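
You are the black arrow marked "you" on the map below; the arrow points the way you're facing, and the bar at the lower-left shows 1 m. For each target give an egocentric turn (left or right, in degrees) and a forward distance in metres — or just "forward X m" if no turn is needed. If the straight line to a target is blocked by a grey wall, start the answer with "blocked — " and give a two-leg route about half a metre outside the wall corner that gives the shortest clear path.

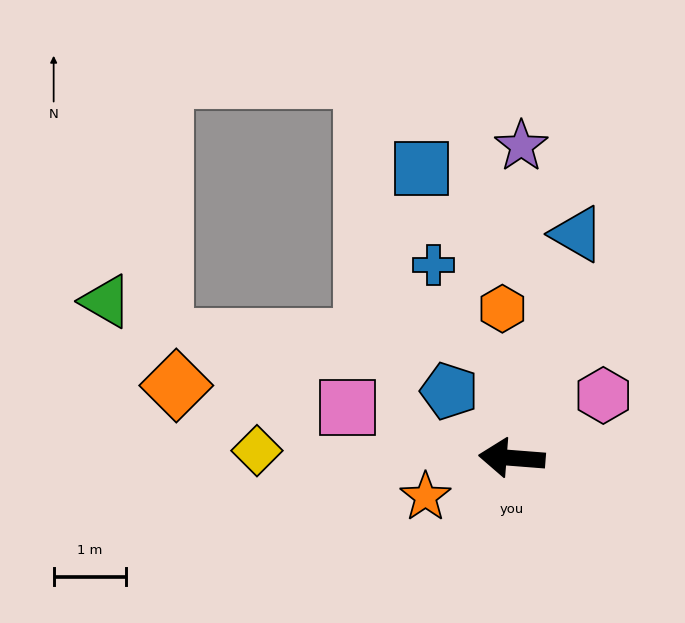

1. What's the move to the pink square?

turn right 13°, forward 2.4 m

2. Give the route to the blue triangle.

turn right 102°, forward 3.2 m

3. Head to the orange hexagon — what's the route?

turn right 82°, forward 2.1 m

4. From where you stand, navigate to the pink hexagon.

turn right 141°, forward 1.5 m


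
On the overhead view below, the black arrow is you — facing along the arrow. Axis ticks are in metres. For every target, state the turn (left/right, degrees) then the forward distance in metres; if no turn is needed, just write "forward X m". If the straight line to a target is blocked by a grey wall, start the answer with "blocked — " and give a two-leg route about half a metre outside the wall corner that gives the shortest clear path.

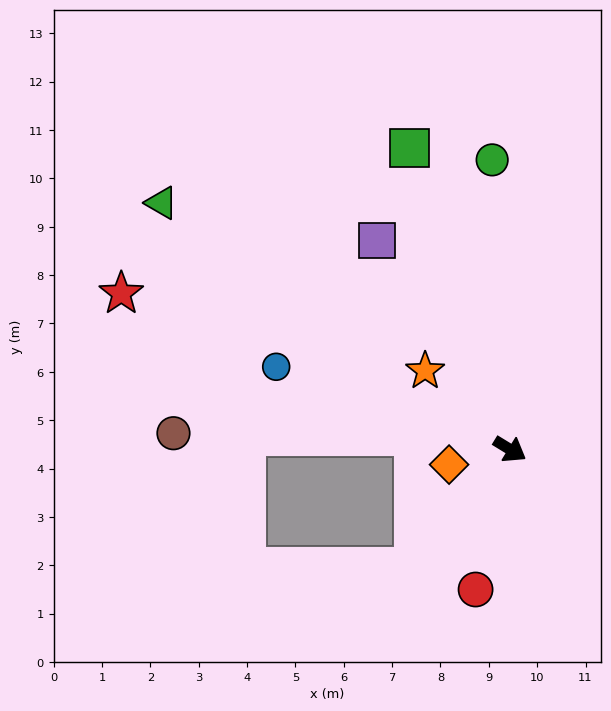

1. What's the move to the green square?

turn left 140°, forward 6.6 m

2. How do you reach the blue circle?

turn right 168°, forward 5.1 m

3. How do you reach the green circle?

turn left 125°, forward 6.0 m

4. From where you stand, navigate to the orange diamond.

turn right 135°, forward 1.3 m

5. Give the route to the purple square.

turn left 154°, forward 5.1 m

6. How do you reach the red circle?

turn right 72°, forward 3.0 m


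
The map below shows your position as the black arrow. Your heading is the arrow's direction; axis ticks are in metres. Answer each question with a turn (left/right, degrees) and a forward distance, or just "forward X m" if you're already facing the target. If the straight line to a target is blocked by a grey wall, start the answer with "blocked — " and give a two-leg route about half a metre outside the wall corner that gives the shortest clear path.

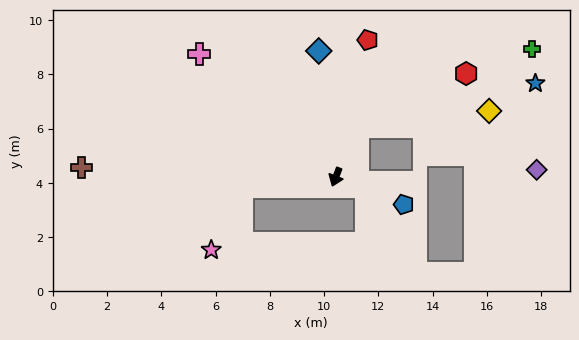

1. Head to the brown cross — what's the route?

turn right 71°, forward 9.4 m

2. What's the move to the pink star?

blocked — turn right 63°, forward 3.5 m, then turn left 59°, forward 2.6 m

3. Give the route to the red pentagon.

turn right 172°, forward 5.2 m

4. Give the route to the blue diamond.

turn right 151°, forward 4.7 m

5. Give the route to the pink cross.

turn right 111°, forward 6.8 m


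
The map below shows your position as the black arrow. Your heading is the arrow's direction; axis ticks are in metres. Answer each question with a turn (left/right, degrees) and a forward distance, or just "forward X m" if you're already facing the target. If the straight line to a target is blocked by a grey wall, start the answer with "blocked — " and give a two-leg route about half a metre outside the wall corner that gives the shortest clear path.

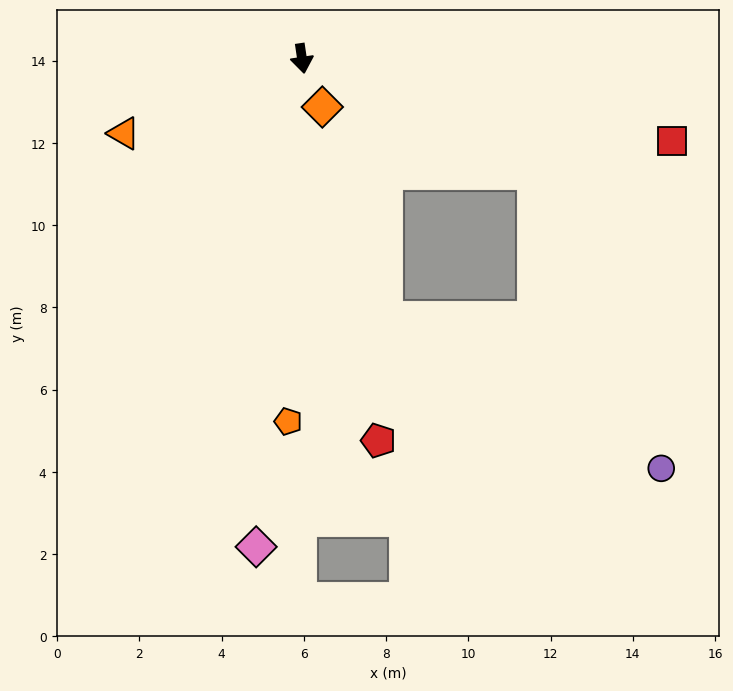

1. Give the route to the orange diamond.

turn left 14°, forward 1.3 m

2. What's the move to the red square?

turn left 69°, forward 9.2 m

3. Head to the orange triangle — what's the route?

turn right 76°, forward 4.7 m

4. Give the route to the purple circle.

blocked — turn left 55°, forward 6.3 m, then turn right 40°, forward 7.8 m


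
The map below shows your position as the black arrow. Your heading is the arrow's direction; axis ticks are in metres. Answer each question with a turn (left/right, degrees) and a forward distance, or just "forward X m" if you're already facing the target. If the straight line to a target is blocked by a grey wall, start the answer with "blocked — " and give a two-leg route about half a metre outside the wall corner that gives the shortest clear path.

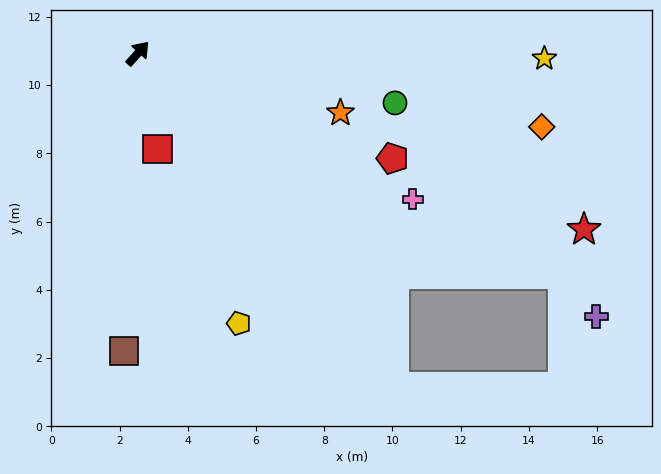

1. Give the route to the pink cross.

turn right 76°, forward 9.1 m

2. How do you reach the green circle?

turn right 59°, forward 7.7 m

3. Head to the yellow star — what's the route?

turn right 49°, forward 11.9 m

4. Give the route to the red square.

turn right 127°, forward 2.9 m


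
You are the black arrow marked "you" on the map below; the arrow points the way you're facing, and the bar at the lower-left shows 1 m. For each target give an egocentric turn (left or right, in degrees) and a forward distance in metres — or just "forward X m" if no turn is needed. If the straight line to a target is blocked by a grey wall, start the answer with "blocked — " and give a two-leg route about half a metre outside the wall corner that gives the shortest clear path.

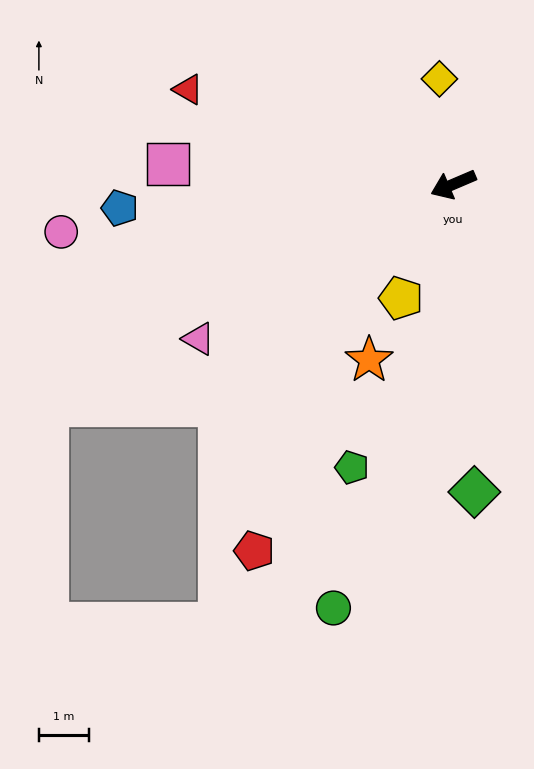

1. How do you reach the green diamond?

turn left 71°, forward 6.2 m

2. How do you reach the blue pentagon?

turn right 19°, forward 6.7 m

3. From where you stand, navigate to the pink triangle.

turn left 8°, forward 6.0 m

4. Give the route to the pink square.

turn right 27°, forward 5.7 m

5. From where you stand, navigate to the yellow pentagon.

turn left 42°, forward 2.5 m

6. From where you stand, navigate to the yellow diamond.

turn right 106°, forward 2.1 m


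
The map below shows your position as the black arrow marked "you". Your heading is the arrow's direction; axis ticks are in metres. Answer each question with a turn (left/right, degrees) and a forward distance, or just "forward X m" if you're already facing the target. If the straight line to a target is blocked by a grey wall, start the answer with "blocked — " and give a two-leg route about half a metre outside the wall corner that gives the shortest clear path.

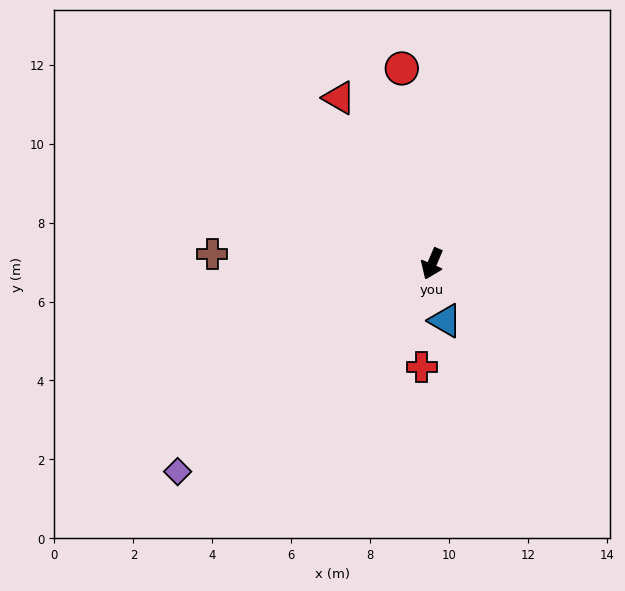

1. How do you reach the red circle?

turn right 148°, forward 5.0 m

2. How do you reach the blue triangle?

turn left 36°, forward 1.5 m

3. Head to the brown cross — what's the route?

turn right 69°, forward 5.6 m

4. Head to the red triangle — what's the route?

turn right 128°, forward 4.8 m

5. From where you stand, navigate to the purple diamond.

turn right 28°, forward 8.3 m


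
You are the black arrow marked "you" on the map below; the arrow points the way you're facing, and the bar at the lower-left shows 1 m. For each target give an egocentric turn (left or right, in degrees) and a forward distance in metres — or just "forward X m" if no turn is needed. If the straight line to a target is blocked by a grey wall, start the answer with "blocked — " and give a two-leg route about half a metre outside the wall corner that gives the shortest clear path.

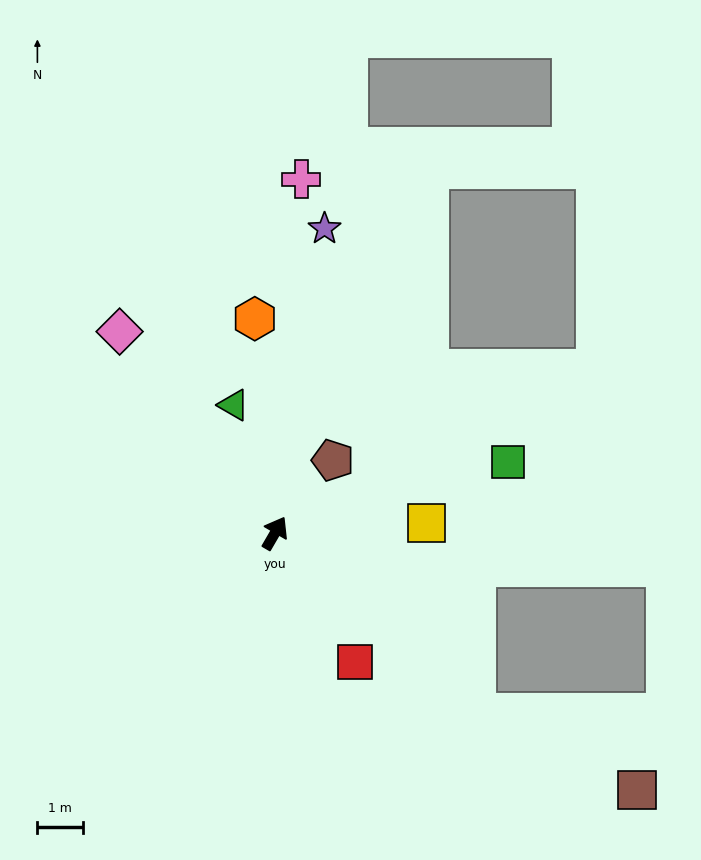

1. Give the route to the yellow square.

turn right 56°, forward 3.3 m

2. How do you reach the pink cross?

turn left 26°, forward 7.7 m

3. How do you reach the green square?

turn right 43°, forward 5.3 m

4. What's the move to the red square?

turn right 118°, forward 3.3 m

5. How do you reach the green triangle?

turn left 48°, forward 2.9 m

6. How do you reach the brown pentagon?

turn right 8°, forward 2.0 m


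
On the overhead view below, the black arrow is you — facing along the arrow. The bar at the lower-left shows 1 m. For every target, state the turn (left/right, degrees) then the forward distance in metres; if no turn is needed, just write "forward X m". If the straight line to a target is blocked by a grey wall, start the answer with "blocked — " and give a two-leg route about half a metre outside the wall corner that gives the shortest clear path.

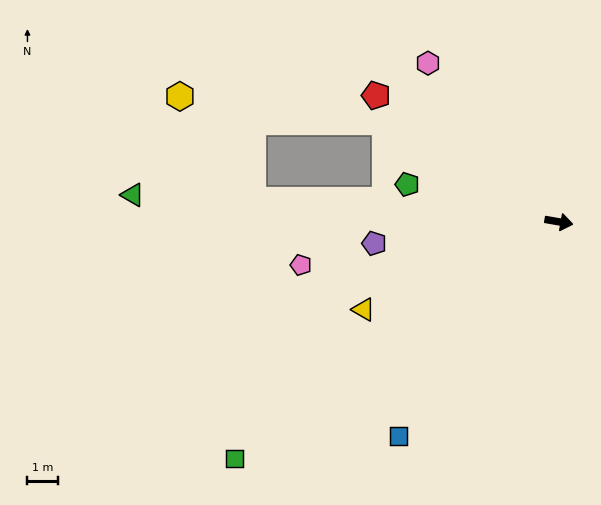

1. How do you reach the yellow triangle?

turn right 146°, forward 6.9 m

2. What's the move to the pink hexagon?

turn left 139°, forward 6.6 m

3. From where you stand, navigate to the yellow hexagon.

blocked — turn left 160°, forward 6.5 m, then turn left 23°, forward 6.7 m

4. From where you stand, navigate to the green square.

turn right 134°, forward 13.0 m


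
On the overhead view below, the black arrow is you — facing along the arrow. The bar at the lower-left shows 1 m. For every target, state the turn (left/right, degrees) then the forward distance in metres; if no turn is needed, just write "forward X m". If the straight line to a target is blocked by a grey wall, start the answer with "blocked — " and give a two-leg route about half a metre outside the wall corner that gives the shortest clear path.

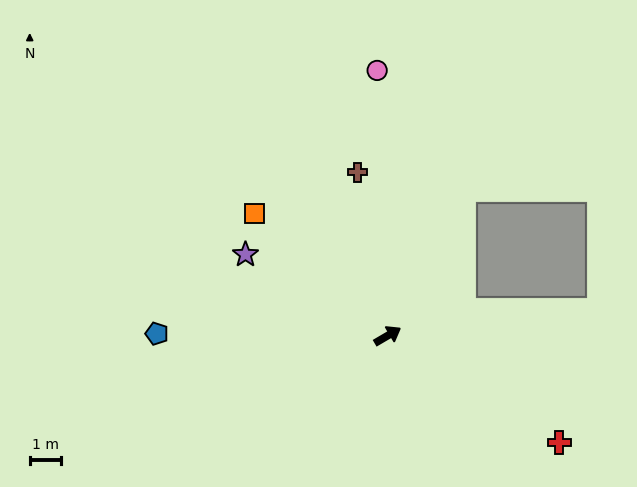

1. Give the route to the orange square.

turn left 107°, forward 5.8 m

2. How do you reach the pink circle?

turn left 62°, forward 8.6 m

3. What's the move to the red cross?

turn right 62°, forward 6.5 m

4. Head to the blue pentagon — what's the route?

turn left 149°, forward 7.5 m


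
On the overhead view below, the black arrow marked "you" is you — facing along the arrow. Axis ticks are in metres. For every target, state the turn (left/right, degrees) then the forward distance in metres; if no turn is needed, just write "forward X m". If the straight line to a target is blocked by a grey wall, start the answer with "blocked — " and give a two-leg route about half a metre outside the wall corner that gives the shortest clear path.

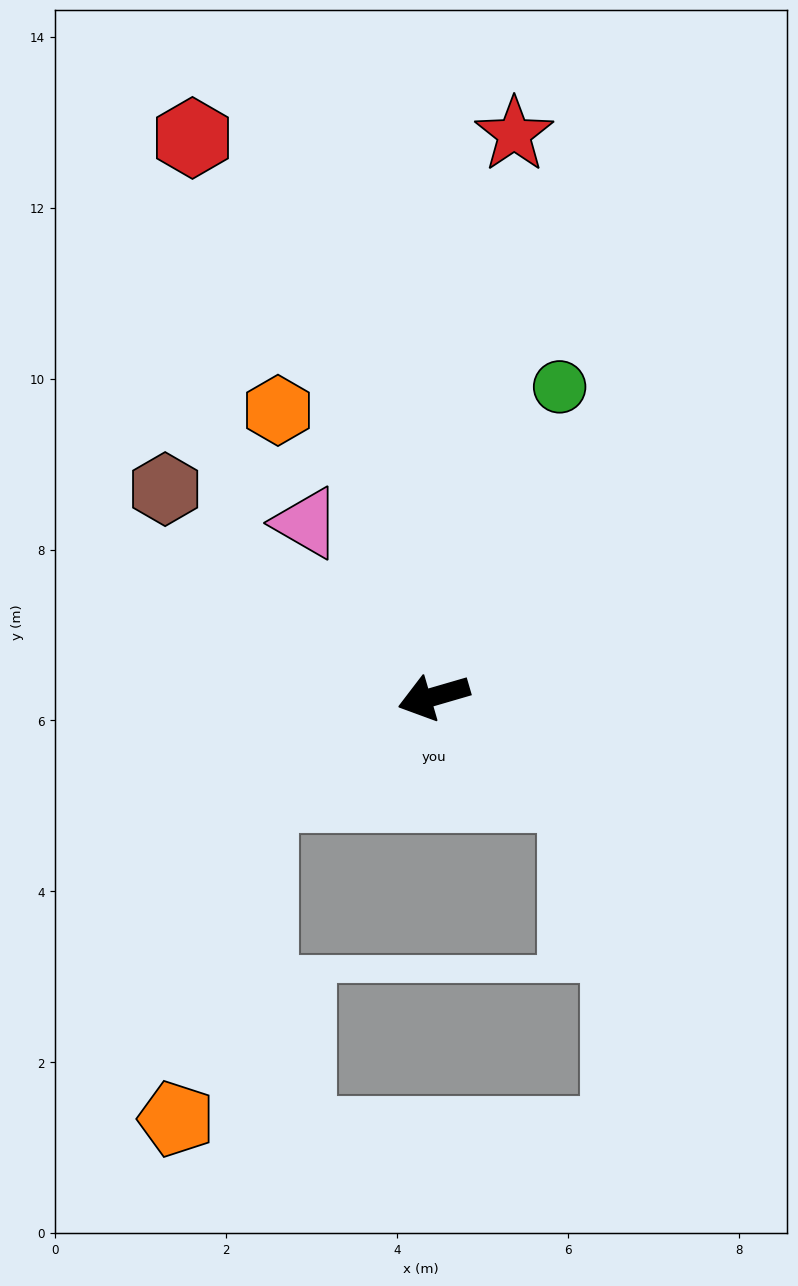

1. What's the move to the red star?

turn right 114°, forward 6.6 m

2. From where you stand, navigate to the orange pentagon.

blocked — turn left 14°, forward 2.3 m, then turn left 45°, forward 3.9 m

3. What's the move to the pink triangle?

turn right 70°, forward 2.5 m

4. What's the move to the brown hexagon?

turn right 54°, forward 4.0 m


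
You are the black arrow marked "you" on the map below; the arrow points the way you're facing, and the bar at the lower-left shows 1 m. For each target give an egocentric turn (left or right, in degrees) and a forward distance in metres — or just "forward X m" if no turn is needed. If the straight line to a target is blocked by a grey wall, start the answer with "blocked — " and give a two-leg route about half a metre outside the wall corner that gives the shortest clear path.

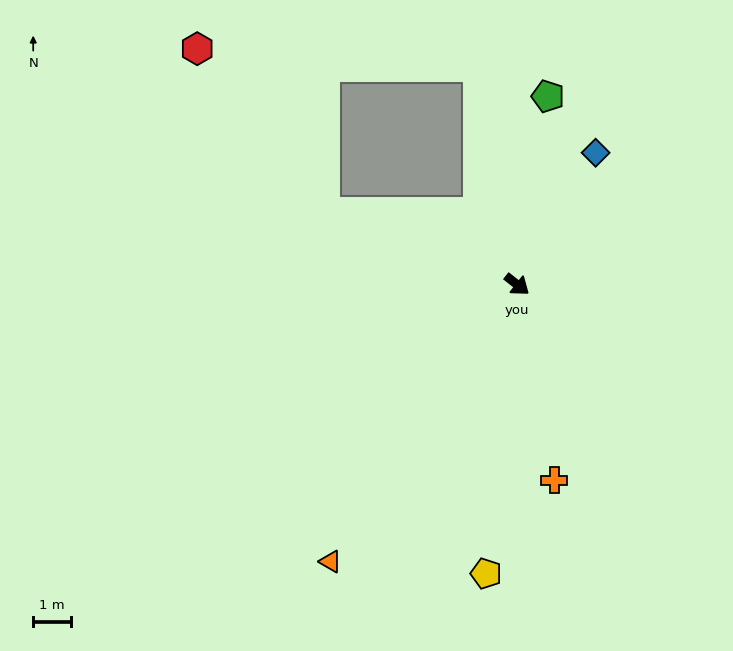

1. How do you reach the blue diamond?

turn left 97°, forward 4.1 m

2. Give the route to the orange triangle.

turn right 86°, forward 8.9 m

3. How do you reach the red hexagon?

blocked — turn right 162°, forward 5.5 m, then turn right 32°, forward 5.5 m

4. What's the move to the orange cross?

turn right 41°, forward 5.3 m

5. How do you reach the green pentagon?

turn left 119°, forward 5.1 m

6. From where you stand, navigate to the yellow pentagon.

turn right 58°, forward 7.7 m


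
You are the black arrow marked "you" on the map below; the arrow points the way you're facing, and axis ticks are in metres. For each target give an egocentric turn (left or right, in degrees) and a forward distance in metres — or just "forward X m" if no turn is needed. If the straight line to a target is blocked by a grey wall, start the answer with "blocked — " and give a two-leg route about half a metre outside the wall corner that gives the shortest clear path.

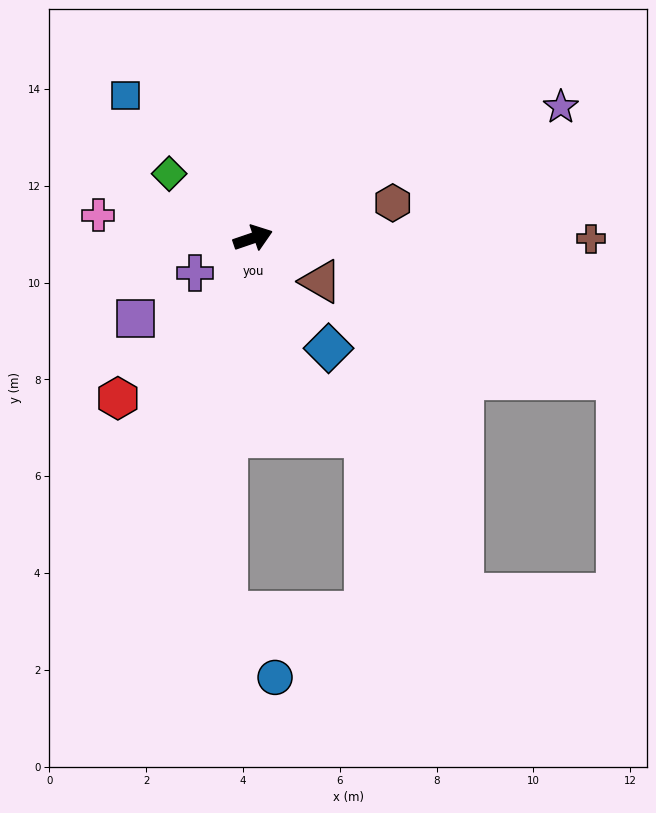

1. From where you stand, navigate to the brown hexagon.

turn right 5°, forward 3.0 m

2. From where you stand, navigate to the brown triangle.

turn right 51°, forward 1.7 m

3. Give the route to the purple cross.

turn right 168°, forward 1.4 m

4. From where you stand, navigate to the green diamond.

turn left 124°, forward 2.2 m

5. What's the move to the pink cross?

turn left 153°, forward 3.2 m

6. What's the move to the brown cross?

turn right 19°, forward 7.0 m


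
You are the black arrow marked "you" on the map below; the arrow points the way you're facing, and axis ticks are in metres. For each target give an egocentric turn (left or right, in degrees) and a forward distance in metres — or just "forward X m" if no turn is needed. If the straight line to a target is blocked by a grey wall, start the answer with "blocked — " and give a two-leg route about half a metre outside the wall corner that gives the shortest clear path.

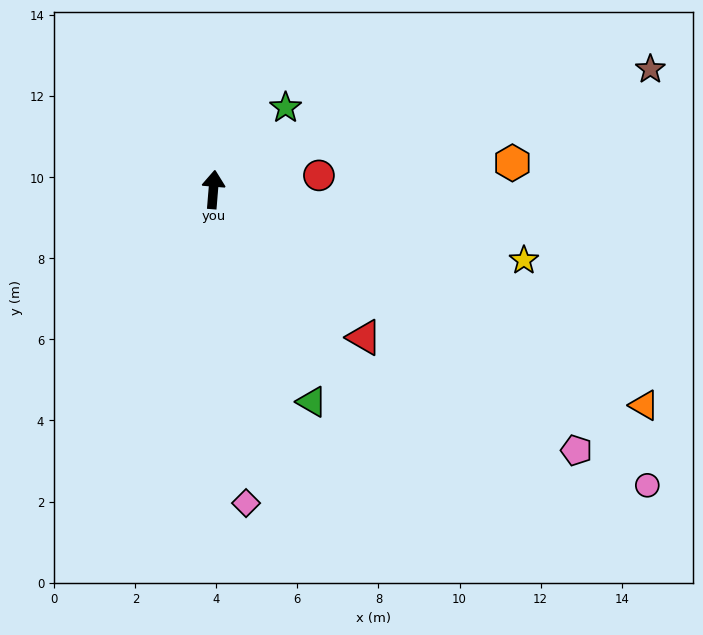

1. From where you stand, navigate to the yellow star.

turn right 98°, forward 7.9 m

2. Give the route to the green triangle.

turn right 150°, forward 5.8 m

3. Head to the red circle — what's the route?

turn right 78°, forward 2.6 m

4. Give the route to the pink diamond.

turn right 169°, forward 7.8 m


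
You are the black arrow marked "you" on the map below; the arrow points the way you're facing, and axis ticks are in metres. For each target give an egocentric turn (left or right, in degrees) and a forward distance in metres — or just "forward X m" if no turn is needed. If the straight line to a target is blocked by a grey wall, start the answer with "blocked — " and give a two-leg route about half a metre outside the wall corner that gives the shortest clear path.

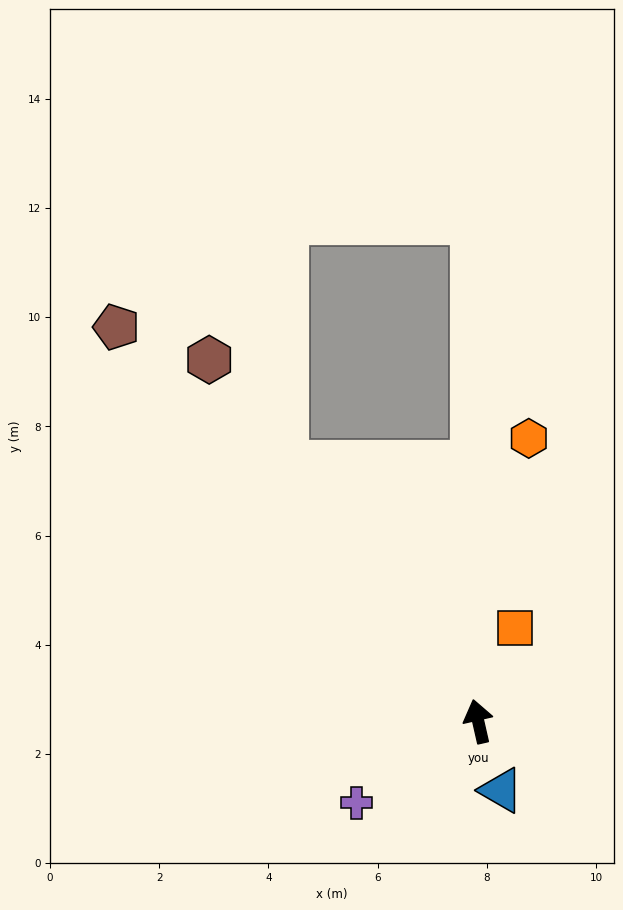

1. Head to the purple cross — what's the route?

turn left 111°, forward 2.7 m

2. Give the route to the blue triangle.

turn right 175°, forward 1.3 m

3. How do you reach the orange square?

turn right 34°, forward 1.8 m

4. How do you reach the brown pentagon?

turn left 30°, forward 9.8 m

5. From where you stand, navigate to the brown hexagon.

turn left 24°, forward 8.3 m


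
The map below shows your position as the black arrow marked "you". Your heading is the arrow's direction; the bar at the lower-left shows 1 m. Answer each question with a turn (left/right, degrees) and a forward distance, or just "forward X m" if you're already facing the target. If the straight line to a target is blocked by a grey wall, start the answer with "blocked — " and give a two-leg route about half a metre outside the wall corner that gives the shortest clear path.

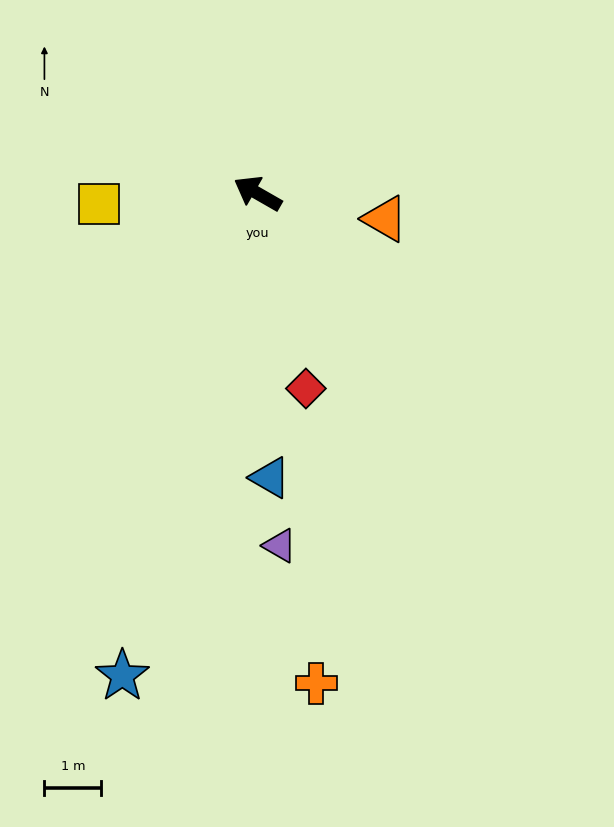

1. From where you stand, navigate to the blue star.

turn left 104°, forward 8.8 m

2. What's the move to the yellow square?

turn left 34°, forward 2.8 m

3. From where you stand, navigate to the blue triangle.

turn left 122°, forward 5.0 m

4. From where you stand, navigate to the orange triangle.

turn right 161°, forward 2.3 m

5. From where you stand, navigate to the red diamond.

turn left 134°, forward 3.5 m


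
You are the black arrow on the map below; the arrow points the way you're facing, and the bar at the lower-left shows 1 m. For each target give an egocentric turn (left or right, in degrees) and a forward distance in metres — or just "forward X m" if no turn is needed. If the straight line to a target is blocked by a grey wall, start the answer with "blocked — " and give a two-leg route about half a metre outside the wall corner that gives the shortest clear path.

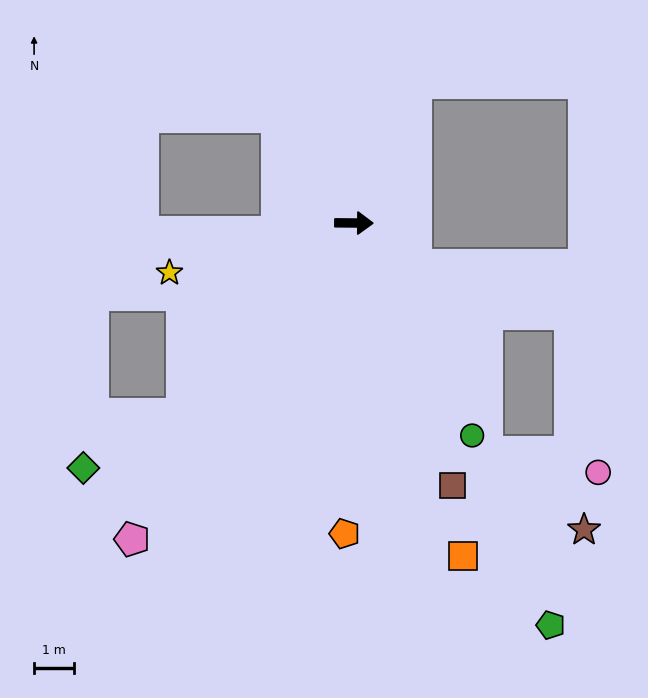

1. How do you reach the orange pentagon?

turn right 91°, forward 7.7 m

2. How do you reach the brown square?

turn right 69°, forward 6.9 m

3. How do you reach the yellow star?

turn right 164°, forward 4.7 m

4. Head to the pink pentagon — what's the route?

turn right 125°, forward 9.6 m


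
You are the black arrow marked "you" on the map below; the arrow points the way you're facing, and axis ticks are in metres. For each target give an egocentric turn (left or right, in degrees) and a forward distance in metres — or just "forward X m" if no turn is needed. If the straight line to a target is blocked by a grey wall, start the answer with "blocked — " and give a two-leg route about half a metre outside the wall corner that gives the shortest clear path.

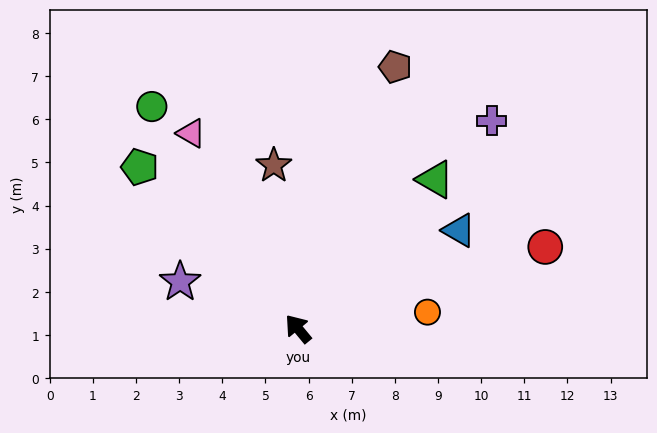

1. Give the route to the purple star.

turn left 29°, forward 2.9 m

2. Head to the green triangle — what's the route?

turn right 82°, forward 4.7 m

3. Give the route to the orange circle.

turn right 122°, forward 3.0 m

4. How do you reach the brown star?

turn right 31°, forward 3.8 m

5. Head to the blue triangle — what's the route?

turn right 98°, forward 4.4 m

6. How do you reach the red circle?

turn right 111°, forward 6.0 m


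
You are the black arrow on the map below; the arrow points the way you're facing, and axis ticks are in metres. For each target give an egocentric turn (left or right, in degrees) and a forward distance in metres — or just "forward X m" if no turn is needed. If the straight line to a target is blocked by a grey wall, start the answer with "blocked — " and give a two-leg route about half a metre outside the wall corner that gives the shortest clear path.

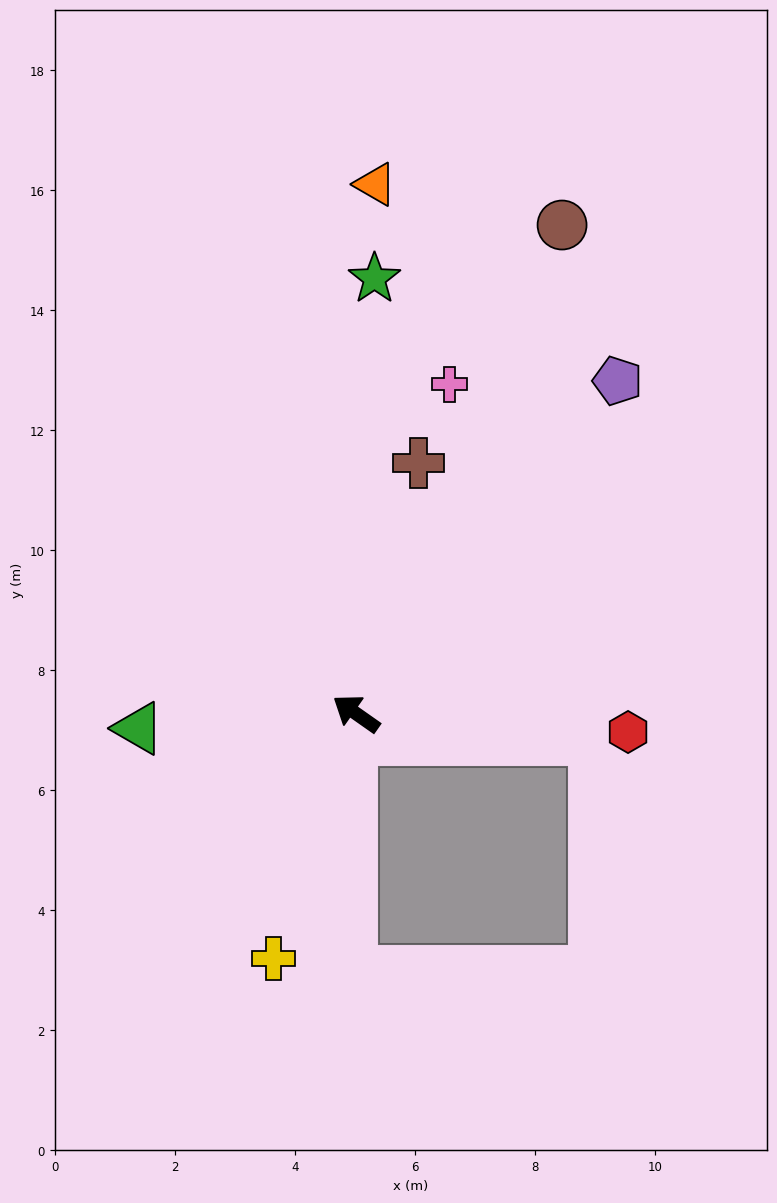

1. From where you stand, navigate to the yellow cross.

turn left 107°, forward 4.3 m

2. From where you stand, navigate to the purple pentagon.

turn right 93°, forward 7.1 m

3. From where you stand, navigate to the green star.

turn right 57°, forward 7.3 m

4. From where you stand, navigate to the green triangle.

turn left 39°, forward 3.6 m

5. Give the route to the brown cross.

turn right 69°, forward 4.3 m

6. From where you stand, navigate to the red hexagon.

turn right 149°, forward 4.5 m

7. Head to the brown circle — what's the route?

turn right 78°, forward 8.8 m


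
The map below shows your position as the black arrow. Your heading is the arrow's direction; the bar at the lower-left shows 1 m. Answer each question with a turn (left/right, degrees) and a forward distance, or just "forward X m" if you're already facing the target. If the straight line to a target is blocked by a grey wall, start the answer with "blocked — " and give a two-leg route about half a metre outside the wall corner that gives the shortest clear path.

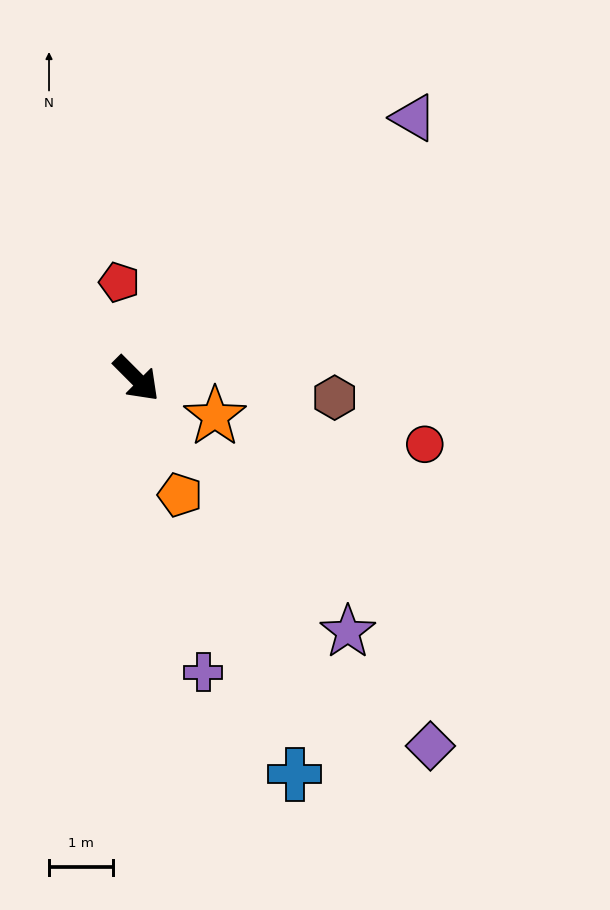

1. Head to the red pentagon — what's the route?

turn left 145°, forward 1.5 m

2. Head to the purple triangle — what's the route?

turn left 88°, forward 6.0 m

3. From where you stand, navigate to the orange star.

turn left 19°, forward 1.4 m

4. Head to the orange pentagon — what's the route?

turn right 24°, forward 1.9 m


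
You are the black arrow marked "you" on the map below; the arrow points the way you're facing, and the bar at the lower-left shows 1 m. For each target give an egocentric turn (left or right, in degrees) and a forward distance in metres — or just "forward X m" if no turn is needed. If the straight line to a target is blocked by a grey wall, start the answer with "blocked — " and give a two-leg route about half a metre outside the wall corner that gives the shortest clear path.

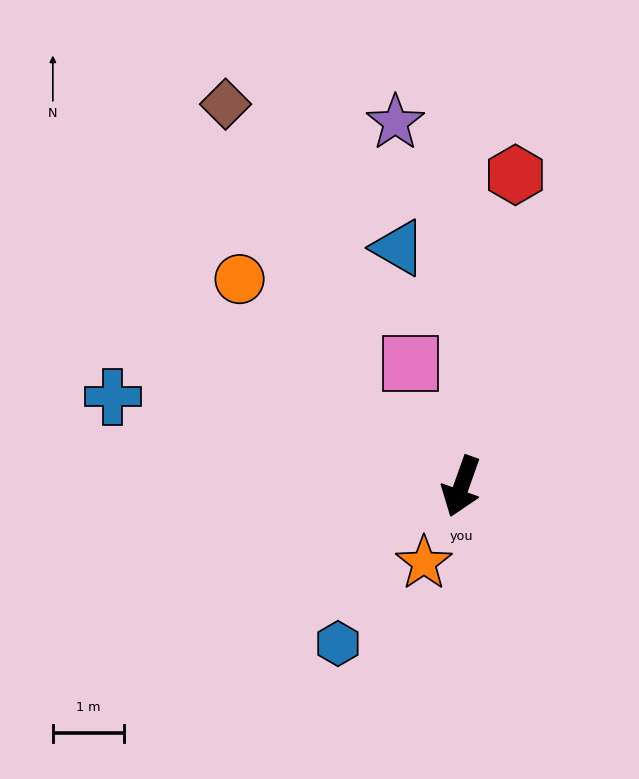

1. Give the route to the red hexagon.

turn right 170°, forward 4.5 m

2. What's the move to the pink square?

turn right 138°, forward 1.9 m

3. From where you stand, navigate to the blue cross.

turn right 85°, forward 5.1 m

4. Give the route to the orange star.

turn right 7°, forward 1.2 m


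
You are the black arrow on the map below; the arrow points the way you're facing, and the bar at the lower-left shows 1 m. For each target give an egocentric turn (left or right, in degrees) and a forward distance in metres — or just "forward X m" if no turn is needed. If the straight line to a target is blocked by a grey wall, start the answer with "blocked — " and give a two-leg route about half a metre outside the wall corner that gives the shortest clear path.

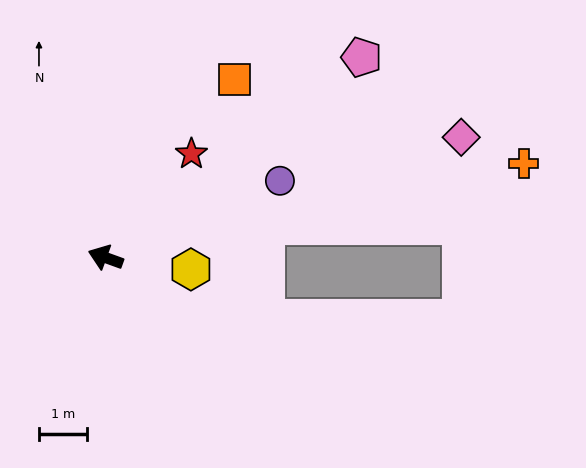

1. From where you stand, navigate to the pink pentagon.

turn right 122°, forward 6.8 m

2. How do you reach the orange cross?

turn right 147°, forward 8.9 m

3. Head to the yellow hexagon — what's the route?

turn right 168°, forward 1.8 m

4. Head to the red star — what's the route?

turn right 110°, forward 2.8 m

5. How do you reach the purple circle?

turn right 136°, forward 4.0 m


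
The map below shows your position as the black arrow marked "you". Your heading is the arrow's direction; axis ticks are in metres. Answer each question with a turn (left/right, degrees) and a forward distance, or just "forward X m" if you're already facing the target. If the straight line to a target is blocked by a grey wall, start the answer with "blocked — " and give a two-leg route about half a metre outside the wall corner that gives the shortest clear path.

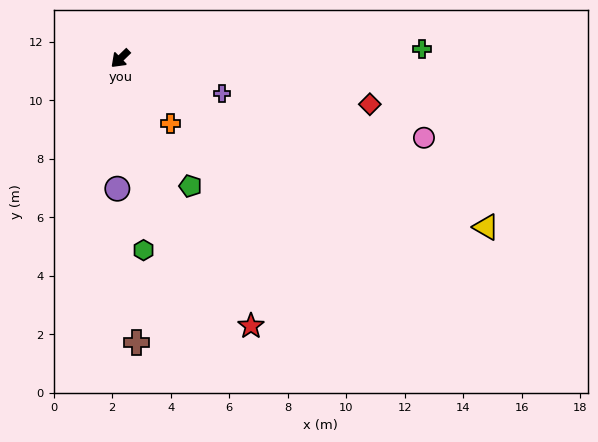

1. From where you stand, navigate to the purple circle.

turn left 44°, forward 4.5 m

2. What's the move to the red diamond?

turn left 125°, forward 8.7 m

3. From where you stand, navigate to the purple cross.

turn left 117°, forward 3.7 m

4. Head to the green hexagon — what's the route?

turn left 53°, forward 6.6 m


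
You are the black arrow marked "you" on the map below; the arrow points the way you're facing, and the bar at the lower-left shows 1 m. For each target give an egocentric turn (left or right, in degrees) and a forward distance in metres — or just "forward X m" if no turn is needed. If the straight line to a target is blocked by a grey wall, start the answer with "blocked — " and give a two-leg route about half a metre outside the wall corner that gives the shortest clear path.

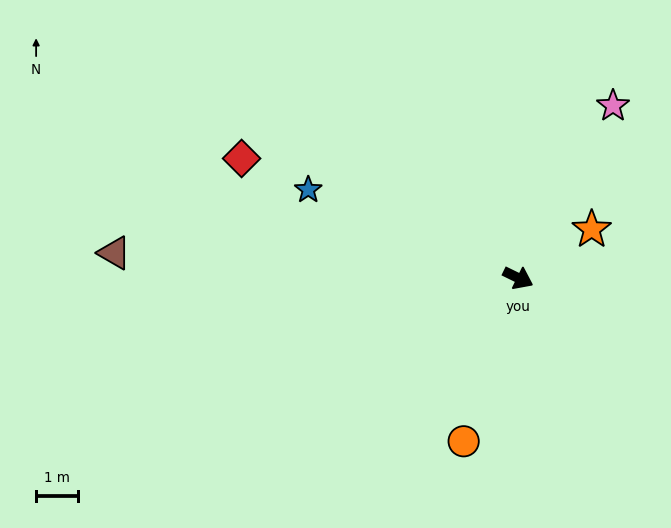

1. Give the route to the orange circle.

turn right 82°, forward 4.1 m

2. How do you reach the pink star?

turn left 87°, forward 4.7 m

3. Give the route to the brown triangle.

turn right 158°, forward 9.6 m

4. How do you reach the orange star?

turn left 59°, forward 2.1 m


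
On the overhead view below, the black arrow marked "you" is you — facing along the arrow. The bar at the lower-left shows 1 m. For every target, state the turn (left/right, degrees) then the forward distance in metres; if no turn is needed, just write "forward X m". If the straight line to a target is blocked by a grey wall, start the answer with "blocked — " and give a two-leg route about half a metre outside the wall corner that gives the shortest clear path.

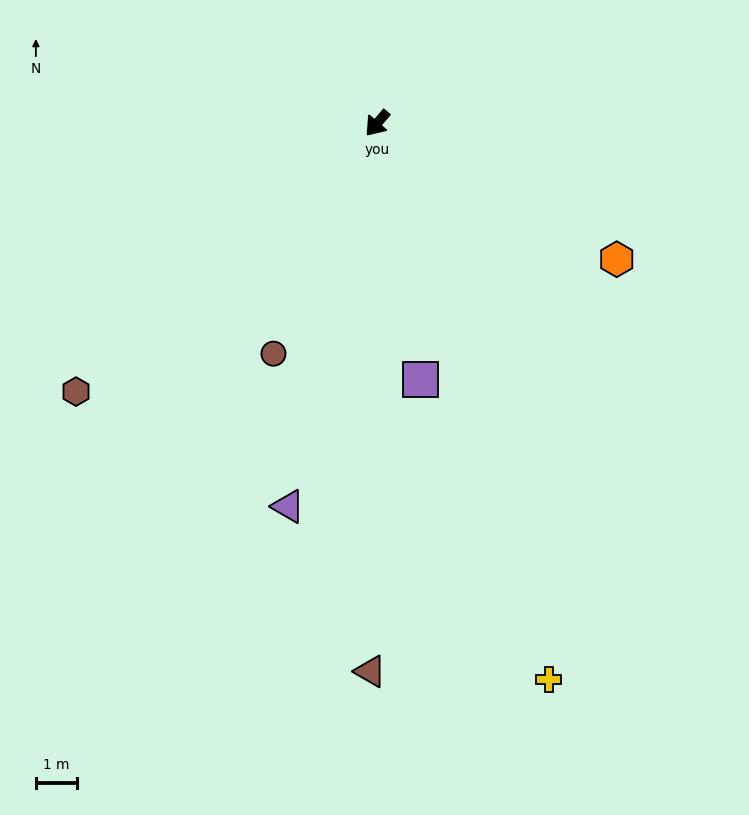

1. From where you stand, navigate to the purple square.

turn left 50°, forward 6.2 m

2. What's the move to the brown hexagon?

turn right 8°, forward 9.7 m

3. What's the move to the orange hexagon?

turn left 101°, forward 6.6 m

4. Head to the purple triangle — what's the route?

turn left 27°, forward 9.5 m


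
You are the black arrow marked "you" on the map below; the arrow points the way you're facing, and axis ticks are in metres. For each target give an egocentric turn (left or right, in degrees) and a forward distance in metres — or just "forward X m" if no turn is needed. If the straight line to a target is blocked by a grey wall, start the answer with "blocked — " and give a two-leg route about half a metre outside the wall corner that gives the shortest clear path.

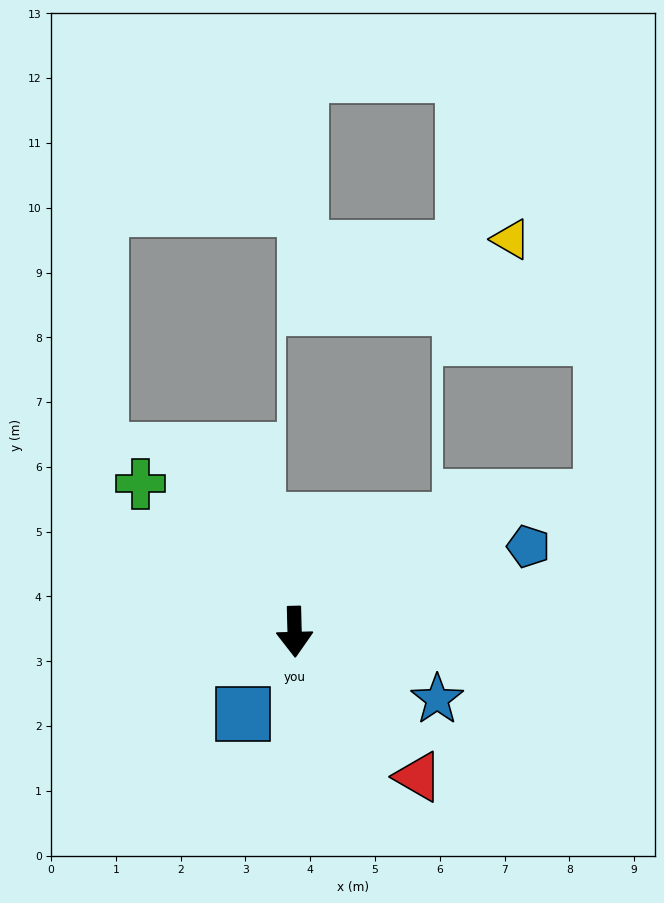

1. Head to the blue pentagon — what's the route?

turn left 109°, forward 3.8 m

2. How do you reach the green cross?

turn right 135°, forward 3.3 m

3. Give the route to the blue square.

turn right 34°, forward 1.5 m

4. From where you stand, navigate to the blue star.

turn left 63°, forward 2.4 m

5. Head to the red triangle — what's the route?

turn left 39°, forward 2.9 m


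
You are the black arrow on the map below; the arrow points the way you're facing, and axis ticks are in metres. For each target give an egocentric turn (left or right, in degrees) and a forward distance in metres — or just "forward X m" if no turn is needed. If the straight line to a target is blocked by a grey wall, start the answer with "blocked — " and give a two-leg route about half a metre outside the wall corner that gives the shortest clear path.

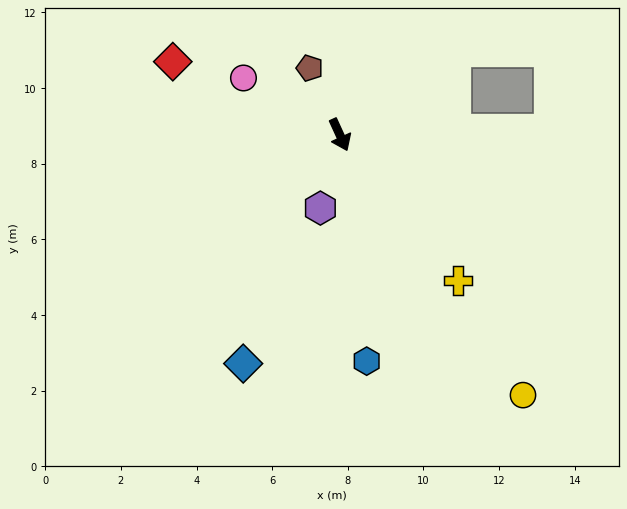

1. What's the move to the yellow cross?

turn left 14°, forward 5.0 m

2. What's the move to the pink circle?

turn right 145°, forward 3.0 m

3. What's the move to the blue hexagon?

turn right 18°, forward 6.0 m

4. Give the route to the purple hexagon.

turn right 39°, forward 2.0 m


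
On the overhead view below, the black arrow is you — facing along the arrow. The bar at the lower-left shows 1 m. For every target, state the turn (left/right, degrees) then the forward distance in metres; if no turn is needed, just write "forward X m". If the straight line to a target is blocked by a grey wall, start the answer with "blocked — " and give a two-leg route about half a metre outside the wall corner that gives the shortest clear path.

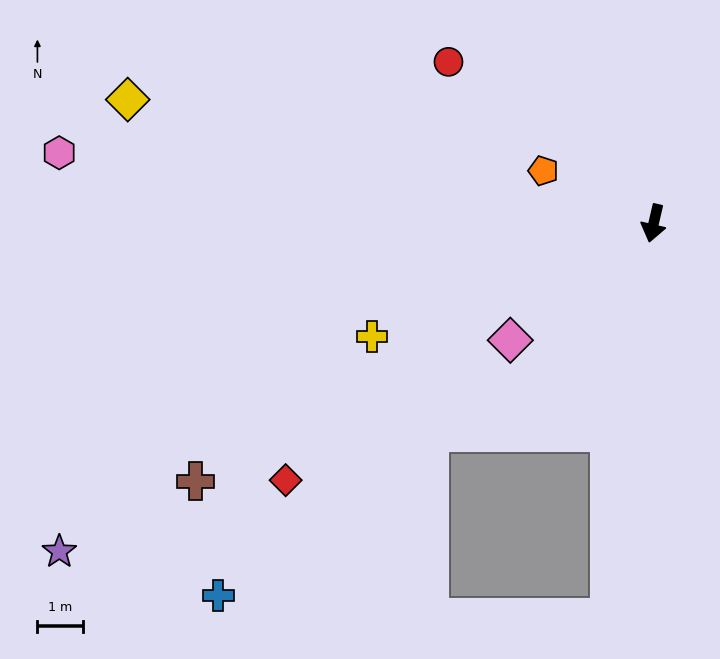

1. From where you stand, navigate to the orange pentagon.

turn right 102°, forward 2.7 m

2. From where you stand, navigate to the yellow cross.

turn right 55°, forward 6.7 m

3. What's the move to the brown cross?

turn right 48°, forward 11.5 m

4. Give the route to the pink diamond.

turn right 38°, forward 4.1 m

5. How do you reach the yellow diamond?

turn right 90°, forward 11.9 m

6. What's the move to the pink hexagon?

turn right 84°, forward 13.1 m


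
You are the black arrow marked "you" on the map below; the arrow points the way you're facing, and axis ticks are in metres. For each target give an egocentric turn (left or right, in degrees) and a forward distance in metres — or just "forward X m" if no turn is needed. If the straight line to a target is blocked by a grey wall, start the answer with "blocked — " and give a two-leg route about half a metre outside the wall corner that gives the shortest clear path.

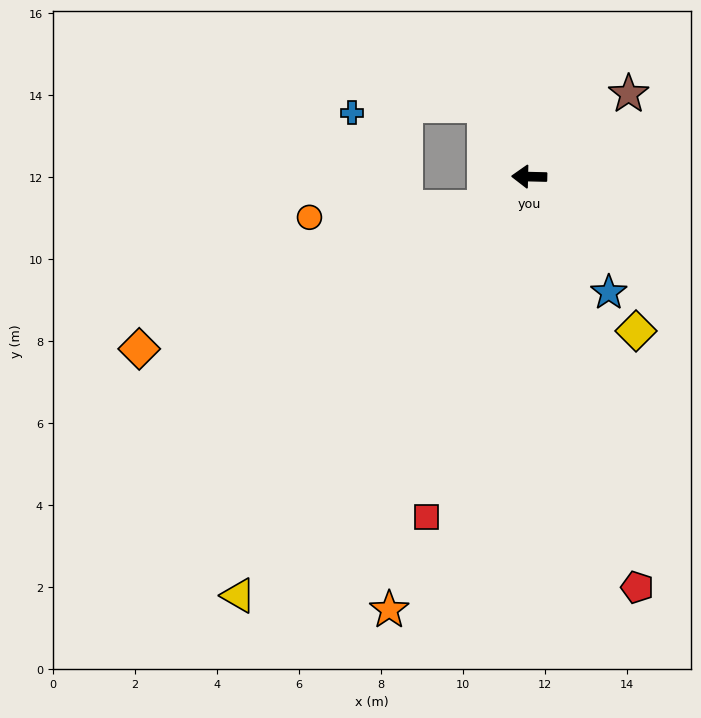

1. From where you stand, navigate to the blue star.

turn left 126°, forward 3.4 m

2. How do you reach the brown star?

turn right 139°, forward 3.2 m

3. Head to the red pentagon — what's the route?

turn left 106°, forward 10.4 m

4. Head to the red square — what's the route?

turn left 75°, forward 8.7 m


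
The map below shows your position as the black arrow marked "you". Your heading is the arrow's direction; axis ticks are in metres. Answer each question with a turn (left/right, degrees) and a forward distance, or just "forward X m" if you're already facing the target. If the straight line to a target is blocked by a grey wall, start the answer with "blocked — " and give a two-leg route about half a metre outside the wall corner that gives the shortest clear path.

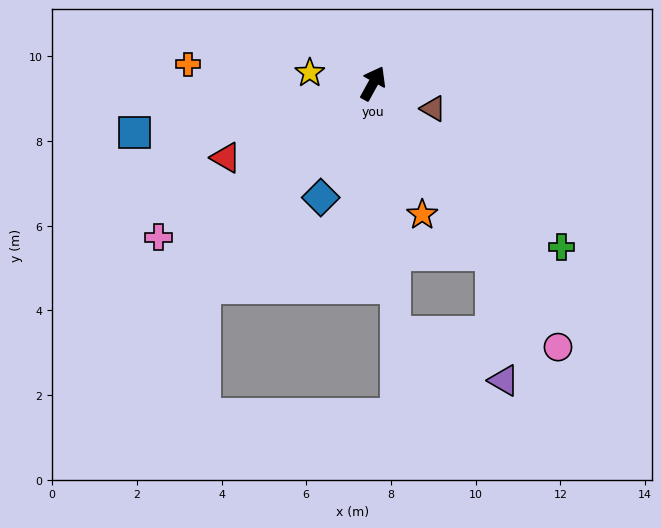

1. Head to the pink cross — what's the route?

turn left 155°, forward 6.2 m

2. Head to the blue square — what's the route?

turn left 131°, forward 5.7 m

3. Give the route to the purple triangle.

blocked — turn right 116°, forward 4.9 m, then turn right 30°, forward 3.0 m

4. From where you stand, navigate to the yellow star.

turn left 109°, forward 1.5 m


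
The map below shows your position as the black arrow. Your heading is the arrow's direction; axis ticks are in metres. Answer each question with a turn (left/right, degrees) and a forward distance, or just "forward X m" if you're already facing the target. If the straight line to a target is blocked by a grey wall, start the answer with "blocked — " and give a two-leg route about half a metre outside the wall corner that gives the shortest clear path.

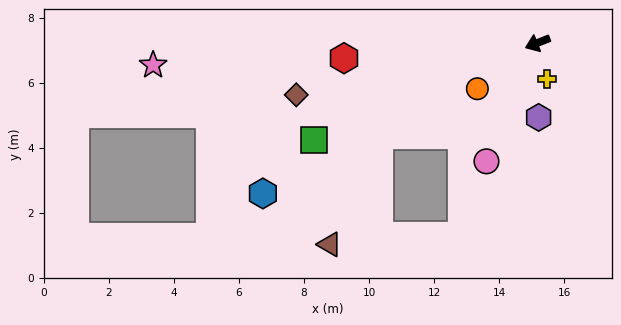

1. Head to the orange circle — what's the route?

turn left 16°, forward 2.3 m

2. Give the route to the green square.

forward 7.5 m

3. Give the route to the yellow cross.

turn left 83°, forward 1.1 m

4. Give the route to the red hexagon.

turn right 17°, forward 6.0 m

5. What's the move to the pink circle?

turn left 45°, forward 4.0 m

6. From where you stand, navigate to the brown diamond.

turn right 10°, forward 7.6 m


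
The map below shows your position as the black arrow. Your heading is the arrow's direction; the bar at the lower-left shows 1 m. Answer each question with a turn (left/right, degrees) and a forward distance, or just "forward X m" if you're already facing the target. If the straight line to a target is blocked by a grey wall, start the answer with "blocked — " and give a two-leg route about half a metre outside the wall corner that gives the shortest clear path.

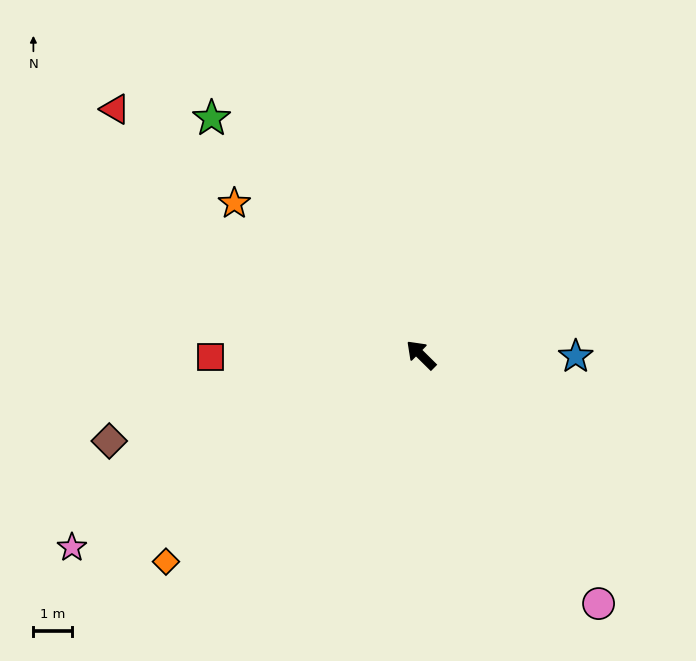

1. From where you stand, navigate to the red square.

turn left 45°, forward 5.5 m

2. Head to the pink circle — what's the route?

turn left 170°, forward 8.0 m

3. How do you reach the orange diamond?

turn left 84°, forward 8.6 m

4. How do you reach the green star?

turn right 4°, forward 8.3 m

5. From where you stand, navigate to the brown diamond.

turn left 60°, forward 8.5 m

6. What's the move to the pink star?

turn left 74°, forward 10.4 m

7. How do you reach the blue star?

turn right 136°, forward 4.1 m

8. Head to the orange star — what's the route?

turn left 6°, forward 6.3 m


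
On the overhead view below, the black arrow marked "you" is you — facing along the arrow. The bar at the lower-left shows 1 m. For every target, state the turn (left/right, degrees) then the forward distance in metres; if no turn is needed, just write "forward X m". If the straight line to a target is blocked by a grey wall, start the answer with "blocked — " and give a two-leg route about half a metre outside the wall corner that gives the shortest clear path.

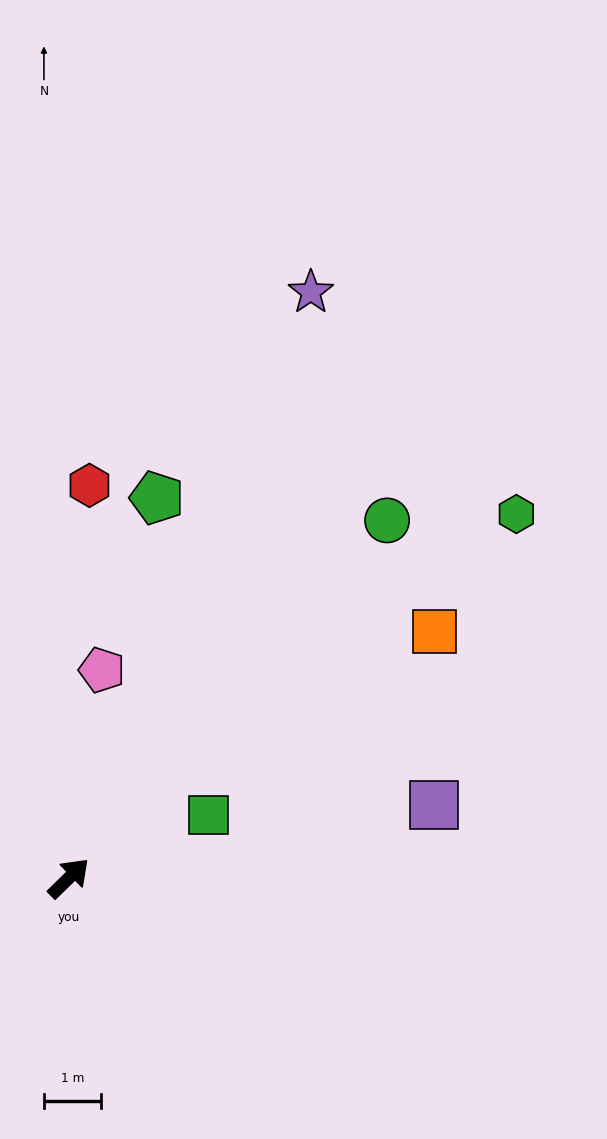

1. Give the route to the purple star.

turn left 23°, forward 11.1 m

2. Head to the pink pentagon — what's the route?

turn left 37°, forward 3.7 m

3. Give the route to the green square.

turn right 20°, forward 2.7 m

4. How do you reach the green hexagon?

turn right 5°, forward 10.1 m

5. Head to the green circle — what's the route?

turn left 4°, forward 8.4 m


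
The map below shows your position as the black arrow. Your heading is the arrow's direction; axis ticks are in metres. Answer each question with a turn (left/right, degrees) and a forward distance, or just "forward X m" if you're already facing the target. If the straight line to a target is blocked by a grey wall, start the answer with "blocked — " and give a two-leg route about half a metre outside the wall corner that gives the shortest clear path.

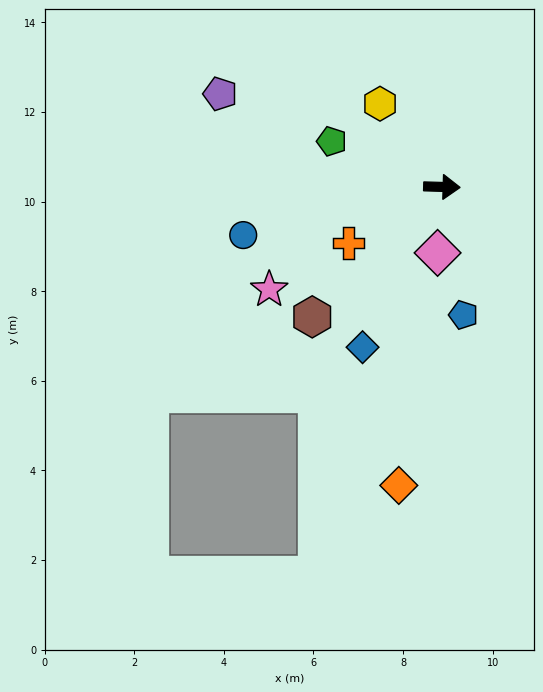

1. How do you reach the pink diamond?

turn right 92°, forward 1.5 m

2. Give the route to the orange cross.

turn right 147°, forward 2.4 m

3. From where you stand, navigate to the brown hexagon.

turn right 133°, forward 4.1 m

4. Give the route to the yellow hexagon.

turn left 128°, forward 2.3 m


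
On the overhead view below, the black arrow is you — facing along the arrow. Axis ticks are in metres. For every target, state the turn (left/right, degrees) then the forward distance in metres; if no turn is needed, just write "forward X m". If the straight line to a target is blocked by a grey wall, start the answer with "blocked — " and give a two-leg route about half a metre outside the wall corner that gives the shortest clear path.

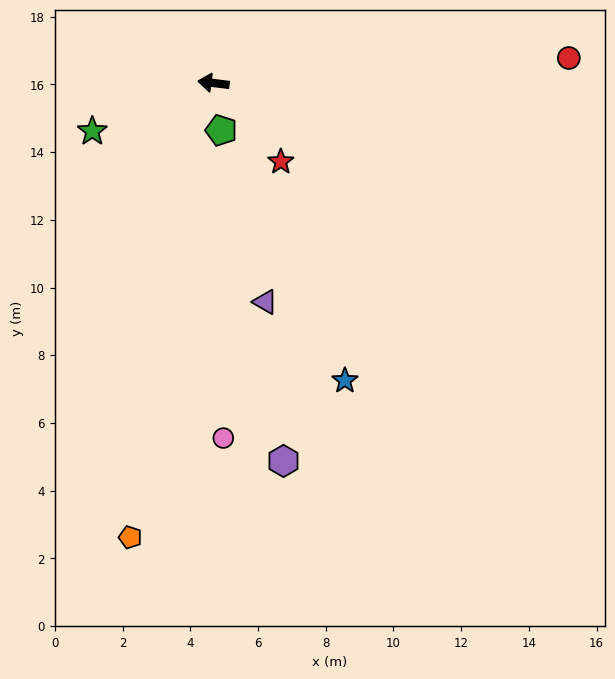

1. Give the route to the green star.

turn left 29°, forward 3.9 m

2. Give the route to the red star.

turn left 138°, forward 3.1 m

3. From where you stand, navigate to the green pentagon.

turn left 106°, forward 1.4 m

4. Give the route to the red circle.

turn right 169°, forward 10.5 m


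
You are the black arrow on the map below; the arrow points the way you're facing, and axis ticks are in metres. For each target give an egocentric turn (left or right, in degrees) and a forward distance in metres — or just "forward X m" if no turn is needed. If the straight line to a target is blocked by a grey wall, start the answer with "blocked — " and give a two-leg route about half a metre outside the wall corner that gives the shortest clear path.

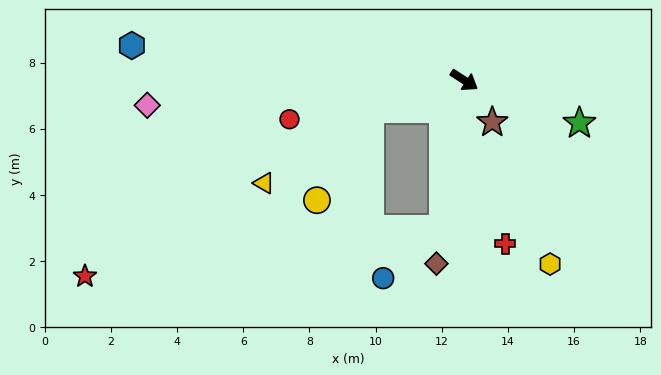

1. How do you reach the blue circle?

blocked — turn right 65°, forward 4.5 m, then turn right 42°, forward 2.3 m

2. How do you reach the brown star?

turn right 23°, forward 1.5 m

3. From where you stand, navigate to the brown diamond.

turn right 66°, forward 5.6 m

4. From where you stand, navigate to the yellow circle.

blocked — turn right 130°, forward 3.0 m, then turn left 43°, forward 3.2 m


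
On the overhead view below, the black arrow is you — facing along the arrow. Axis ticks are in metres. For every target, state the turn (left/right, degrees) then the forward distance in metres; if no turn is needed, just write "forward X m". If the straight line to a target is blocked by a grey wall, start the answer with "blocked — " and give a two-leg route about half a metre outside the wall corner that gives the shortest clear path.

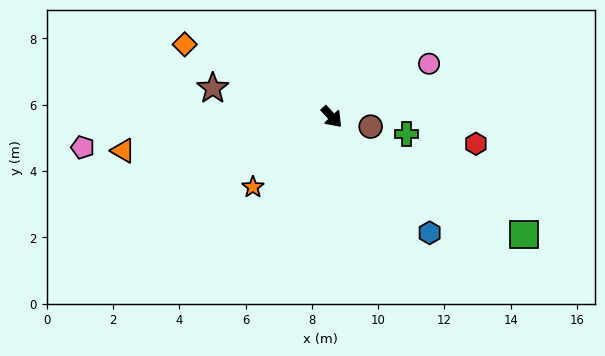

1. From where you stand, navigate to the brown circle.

turn left 33°, forward 1.2 m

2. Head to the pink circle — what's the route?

turn left 76°, forward 3.3 m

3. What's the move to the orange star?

turn right 91°, forward 3.2 m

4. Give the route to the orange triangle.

turn right 124°, forward 6.4 m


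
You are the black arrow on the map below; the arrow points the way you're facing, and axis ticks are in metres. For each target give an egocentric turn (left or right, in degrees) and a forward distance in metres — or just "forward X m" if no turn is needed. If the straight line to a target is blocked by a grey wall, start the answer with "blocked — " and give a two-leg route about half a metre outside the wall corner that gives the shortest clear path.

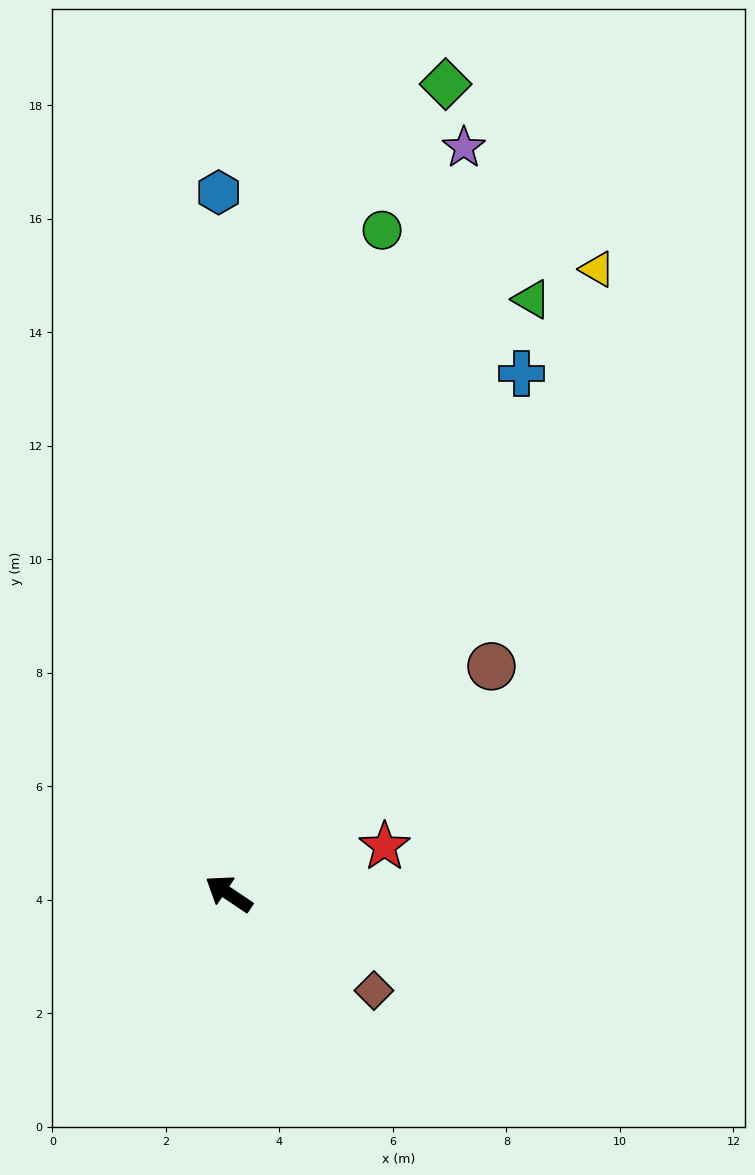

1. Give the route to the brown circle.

turn right 105°, forward 6.1 m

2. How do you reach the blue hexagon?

turn right 55°, forward 12.4 m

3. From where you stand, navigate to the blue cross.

turn right 85°, forward 10.5 m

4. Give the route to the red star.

turn right 129°, forward 2.9 m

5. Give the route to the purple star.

turn right 74°, forward 13.8 m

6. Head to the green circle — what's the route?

turn right 69°, forward 12.0 m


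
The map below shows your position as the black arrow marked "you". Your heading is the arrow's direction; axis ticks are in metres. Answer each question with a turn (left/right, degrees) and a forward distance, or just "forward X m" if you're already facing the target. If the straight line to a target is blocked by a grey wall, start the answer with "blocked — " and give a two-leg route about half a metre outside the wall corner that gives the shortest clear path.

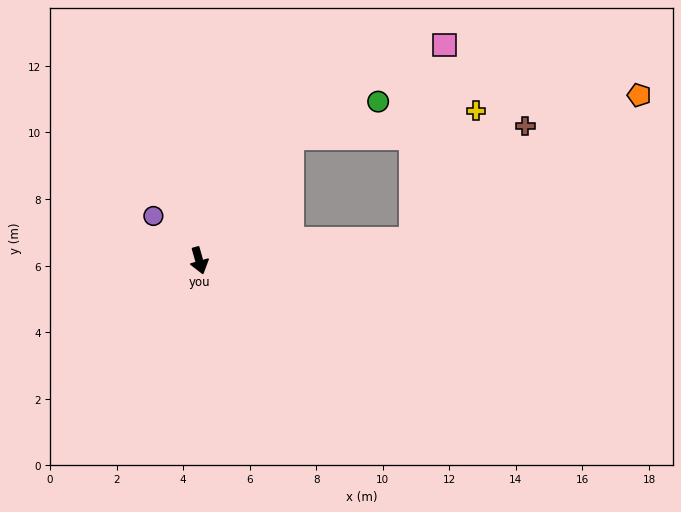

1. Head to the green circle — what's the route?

blocked — turn left 128°, forward 4.6 m, then turn right 32°, forward 2.9 m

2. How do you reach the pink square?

blocked — turn left 79°, forward 6.4 m, then turn left 76°, forward 6.0 m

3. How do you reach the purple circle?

turn right 150°, forward 1.9 m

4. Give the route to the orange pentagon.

blocked — turn left 79°, forward 6.4 m, then turn left 28°, forward 8.1 m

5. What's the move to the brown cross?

blocked — turn left 79°, forward 6.4 m, then turn left 41°, forward 4.8 m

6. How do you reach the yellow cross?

blocked — turn left 128°, forward 4.6 m, then turn right 46°, forward 5.6 m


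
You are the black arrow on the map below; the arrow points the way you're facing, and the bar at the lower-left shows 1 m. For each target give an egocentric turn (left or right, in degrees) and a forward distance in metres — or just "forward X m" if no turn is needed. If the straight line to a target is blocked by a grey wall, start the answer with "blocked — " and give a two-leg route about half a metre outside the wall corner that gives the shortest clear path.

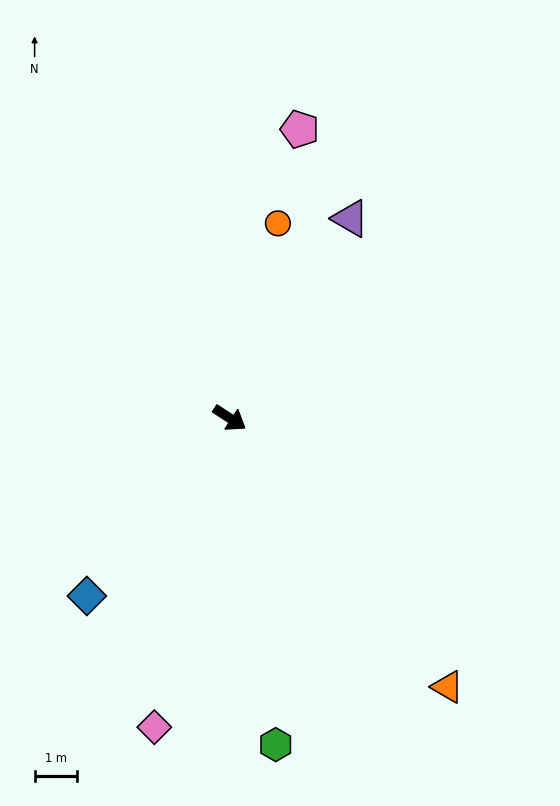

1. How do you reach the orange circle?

turn left 109°, forward 4.7 m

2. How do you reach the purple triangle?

turn left 92°, forward 5.5 m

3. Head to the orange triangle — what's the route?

turn right 18°, forward 8.2 m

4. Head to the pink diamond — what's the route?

turn right 71°, forward 7.5 m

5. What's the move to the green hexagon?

turn right 49°, forward 7.8 m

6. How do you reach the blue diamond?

turn right 96°, forward 5.4 m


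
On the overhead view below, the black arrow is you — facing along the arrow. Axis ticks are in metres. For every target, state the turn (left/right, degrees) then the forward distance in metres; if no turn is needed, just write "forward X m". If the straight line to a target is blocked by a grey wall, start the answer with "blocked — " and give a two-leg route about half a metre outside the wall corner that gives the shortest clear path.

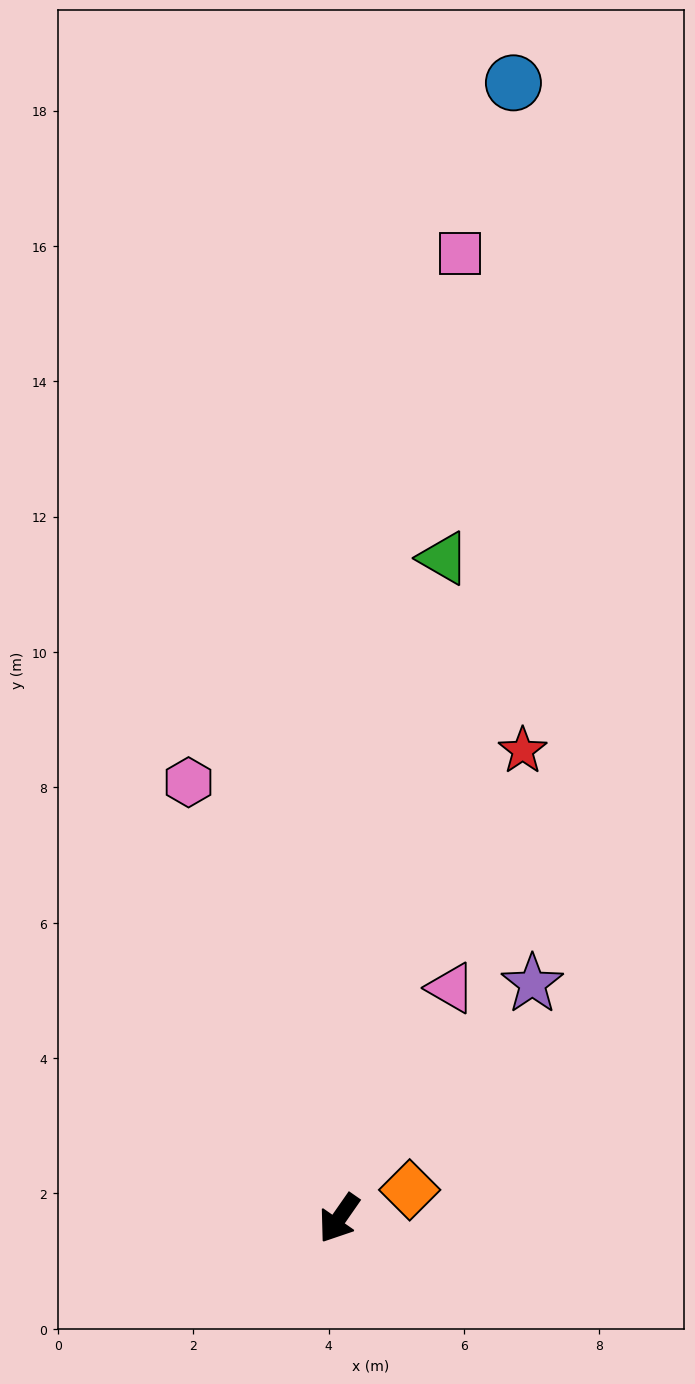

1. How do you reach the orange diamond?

turn left 147°, forward 1.1 m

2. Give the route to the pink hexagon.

turn right 126°, forward 6.8 m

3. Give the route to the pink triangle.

turn right 171°, forward 3.8 m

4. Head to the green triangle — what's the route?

turn right 154°, forward 9.9 m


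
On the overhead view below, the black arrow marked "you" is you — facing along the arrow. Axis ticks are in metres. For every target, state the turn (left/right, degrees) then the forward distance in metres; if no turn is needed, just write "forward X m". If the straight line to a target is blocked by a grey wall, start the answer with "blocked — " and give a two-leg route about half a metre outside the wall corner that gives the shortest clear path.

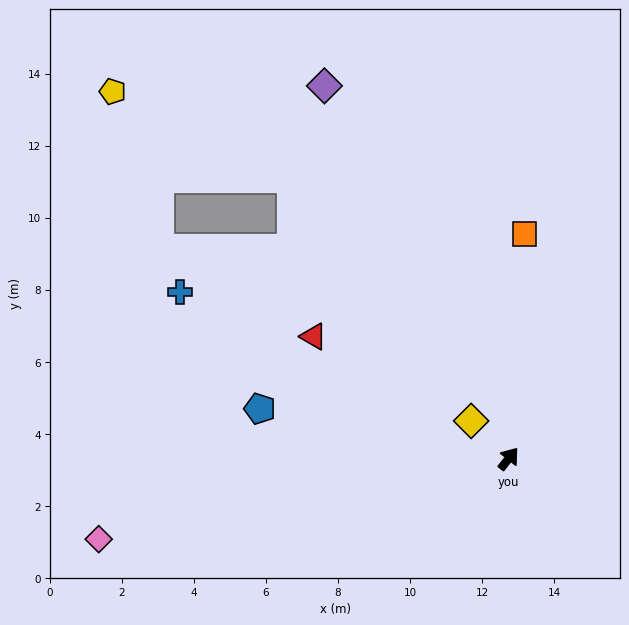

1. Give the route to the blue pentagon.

turn left 117°, forward 7.0 m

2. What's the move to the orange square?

turn left 34°, forward 6.3 m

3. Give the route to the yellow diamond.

turn left 83°, forward 1.5 m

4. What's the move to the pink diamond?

turn left 139°, forward 11.6 m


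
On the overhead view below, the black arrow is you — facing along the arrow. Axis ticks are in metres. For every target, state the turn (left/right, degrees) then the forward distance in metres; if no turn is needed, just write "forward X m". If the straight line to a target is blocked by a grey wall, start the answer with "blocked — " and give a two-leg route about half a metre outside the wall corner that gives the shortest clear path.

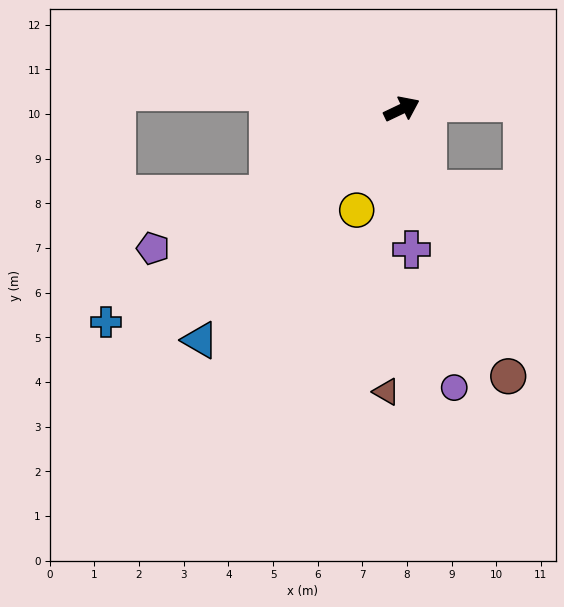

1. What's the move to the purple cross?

turn right 112°, forward 3.2 m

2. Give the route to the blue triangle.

turn right 157°, forward 6.9 m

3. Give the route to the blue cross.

turn right 170°, forward 8.2 m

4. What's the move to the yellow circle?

turn right 139°, forward 2.5 m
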